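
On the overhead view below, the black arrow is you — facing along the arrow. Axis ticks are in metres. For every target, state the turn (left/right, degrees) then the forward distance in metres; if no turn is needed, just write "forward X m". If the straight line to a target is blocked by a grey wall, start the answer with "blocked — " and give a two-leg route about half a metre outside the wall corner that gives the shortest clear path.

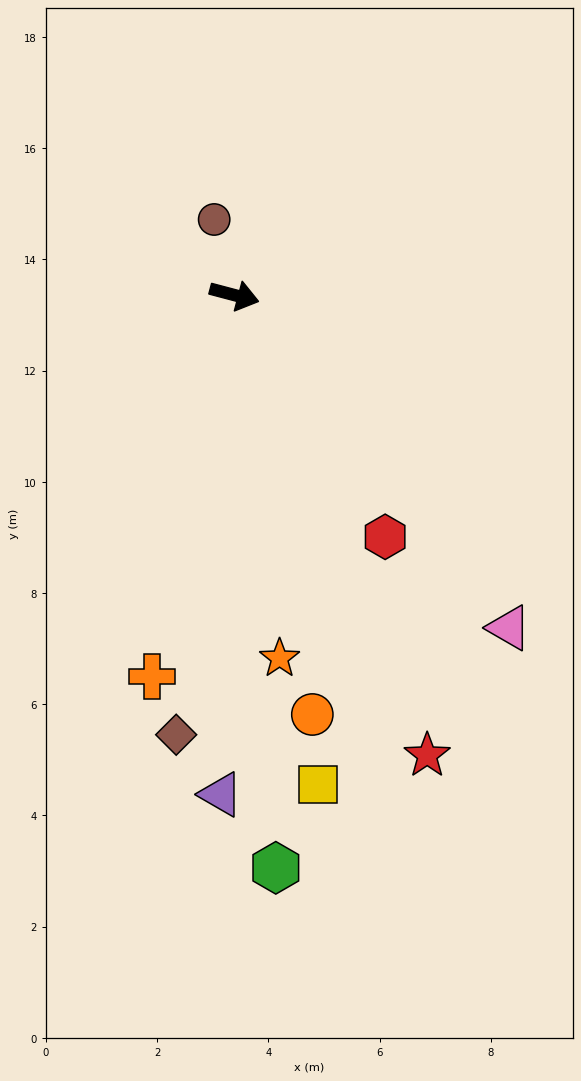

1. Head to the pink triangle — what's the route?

turn right 36°, forward 7.8 m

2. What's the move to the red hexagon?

turn right 43°, forward 5.1 m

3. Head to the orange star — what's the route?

turn right 68°, forward 6.6 m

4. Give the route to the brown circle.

turn left 120°, forward 1.4 m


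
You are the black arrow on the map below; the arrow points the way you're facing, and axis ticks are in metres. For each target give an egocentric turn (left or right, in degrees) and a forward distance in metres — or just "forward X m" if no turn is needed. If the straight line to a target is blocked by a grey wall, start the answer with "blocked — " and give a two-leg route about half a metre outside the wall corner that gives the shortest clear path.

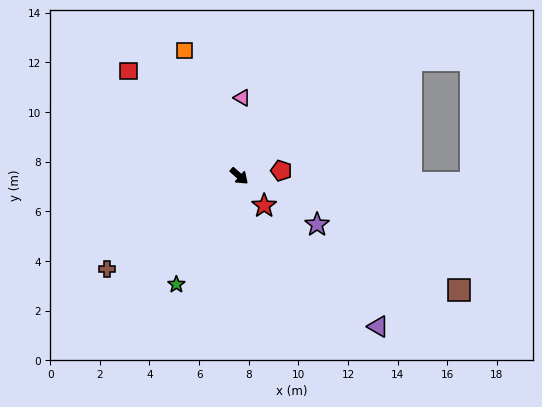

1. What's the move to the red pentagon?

turn left 49°, forward 1.7 m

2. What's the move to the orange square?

turn left 155°, forward 5.5 m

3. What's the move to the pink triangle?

turn left 129°, forward 3.2 m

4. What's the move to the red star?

turn right 8°, forward 1.6 m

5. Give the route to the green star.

turn right 79°, forward 5.0 m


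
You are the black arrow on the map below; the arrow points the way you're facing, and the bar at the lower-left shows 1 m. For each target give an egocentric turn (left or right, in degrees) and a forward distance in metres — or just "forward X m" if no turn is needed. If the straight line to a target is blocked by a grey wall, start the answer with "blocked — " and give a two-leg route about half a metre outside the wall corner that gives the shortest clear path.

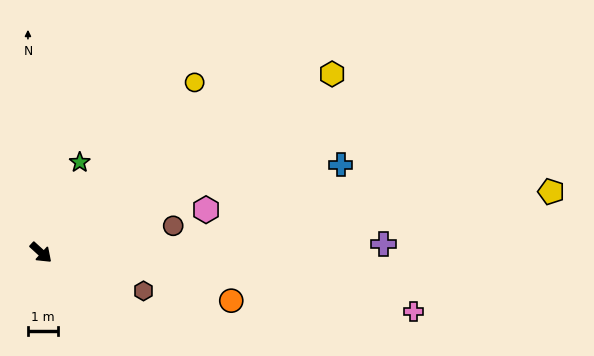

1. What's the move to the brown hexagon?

turn left 22°, forward 3.6 m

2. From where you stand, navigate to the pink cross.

turn left 33°, forward 12.5 m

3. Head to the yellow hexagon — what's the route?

turn left 74°, forward 11.3 m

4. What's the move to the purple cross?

turn left 44°, forward 11.3 m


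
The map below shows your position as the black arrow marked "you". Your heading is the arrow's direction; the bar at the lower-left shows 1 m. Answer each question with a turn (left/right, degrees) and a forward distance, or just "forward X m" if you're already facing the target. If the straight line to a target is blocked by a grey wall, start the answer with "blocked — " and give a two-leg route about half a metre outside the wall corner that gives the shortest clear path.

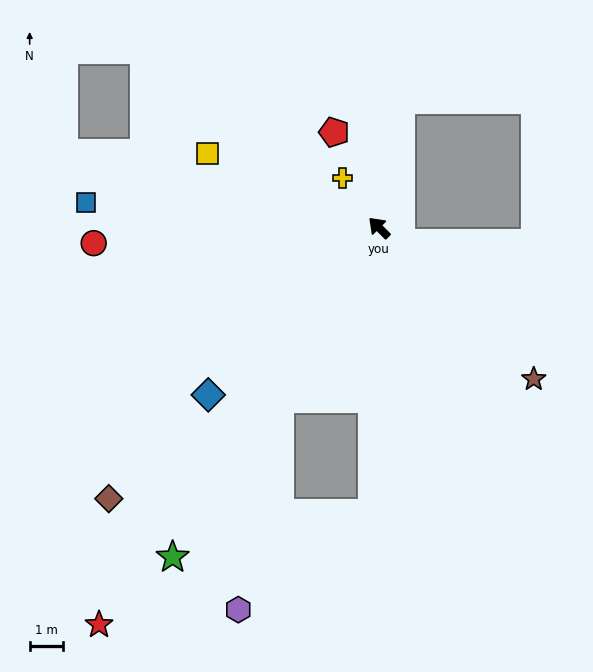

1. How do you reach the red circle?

turn left 48°, forward 8.5 m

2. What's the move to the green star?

turn left 103°, forward 11.6 m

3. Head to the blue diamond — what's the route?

turn left 89°, forward 7.1 m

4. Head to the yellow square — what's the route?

turn left 22°, forward 5.5 m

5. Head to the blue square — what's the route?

turn left 40°, forward 8.7 m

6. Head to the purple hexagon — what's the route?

blocked — turn left 105°, forward 5.9 m, then turn left 19°, forward 6.4 m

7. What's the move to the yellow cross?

turn right 9°, forward 1.8 m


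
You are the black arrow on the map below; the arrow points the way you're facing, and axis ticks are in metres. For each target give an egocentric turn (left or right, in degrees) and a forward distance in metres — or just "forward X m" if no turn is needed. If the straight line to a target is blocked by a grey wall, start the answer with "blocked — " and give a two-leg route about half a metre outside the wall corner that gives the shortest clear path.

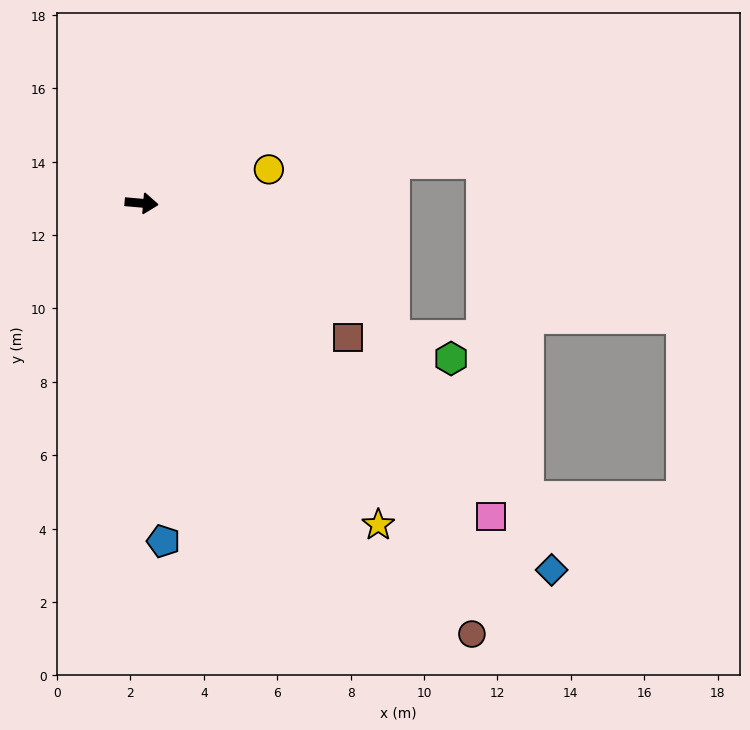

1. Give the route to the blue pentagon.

turn right 81°, forward 9.2 m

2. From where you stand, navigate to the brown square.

turn right 28°, forward 6.7 m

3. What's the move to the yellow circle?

turn left 20°, forward 3.6 m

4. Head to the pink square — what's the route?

turn right 37°, forward 12.8 m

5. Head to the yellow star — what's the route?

turn right 49°, forward 10.9 m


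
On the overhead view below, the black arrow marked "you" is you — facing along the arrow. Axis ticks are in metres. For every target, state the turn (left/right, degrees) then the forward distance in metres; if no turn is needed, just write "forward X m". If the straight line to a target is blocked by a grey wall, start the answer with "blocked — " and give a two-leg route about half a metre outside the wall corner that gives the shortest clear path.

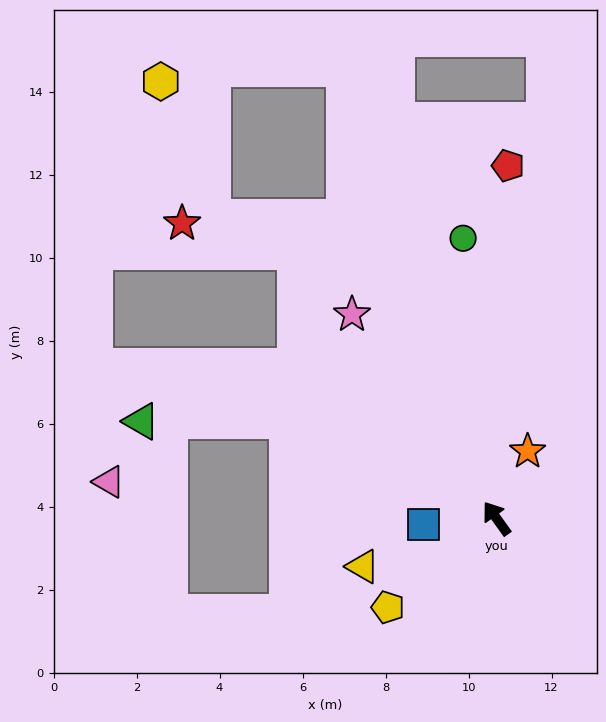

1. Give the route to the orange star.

turn right 61°, forward 1.8 m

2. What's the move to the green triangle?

blocked — turn left 30°, forward 5.6 m, then turn left 24°, forward 3.5 m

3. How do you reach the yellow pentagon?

turn left 94°, forward 3.4 m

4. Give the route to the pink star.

forward 6.0 m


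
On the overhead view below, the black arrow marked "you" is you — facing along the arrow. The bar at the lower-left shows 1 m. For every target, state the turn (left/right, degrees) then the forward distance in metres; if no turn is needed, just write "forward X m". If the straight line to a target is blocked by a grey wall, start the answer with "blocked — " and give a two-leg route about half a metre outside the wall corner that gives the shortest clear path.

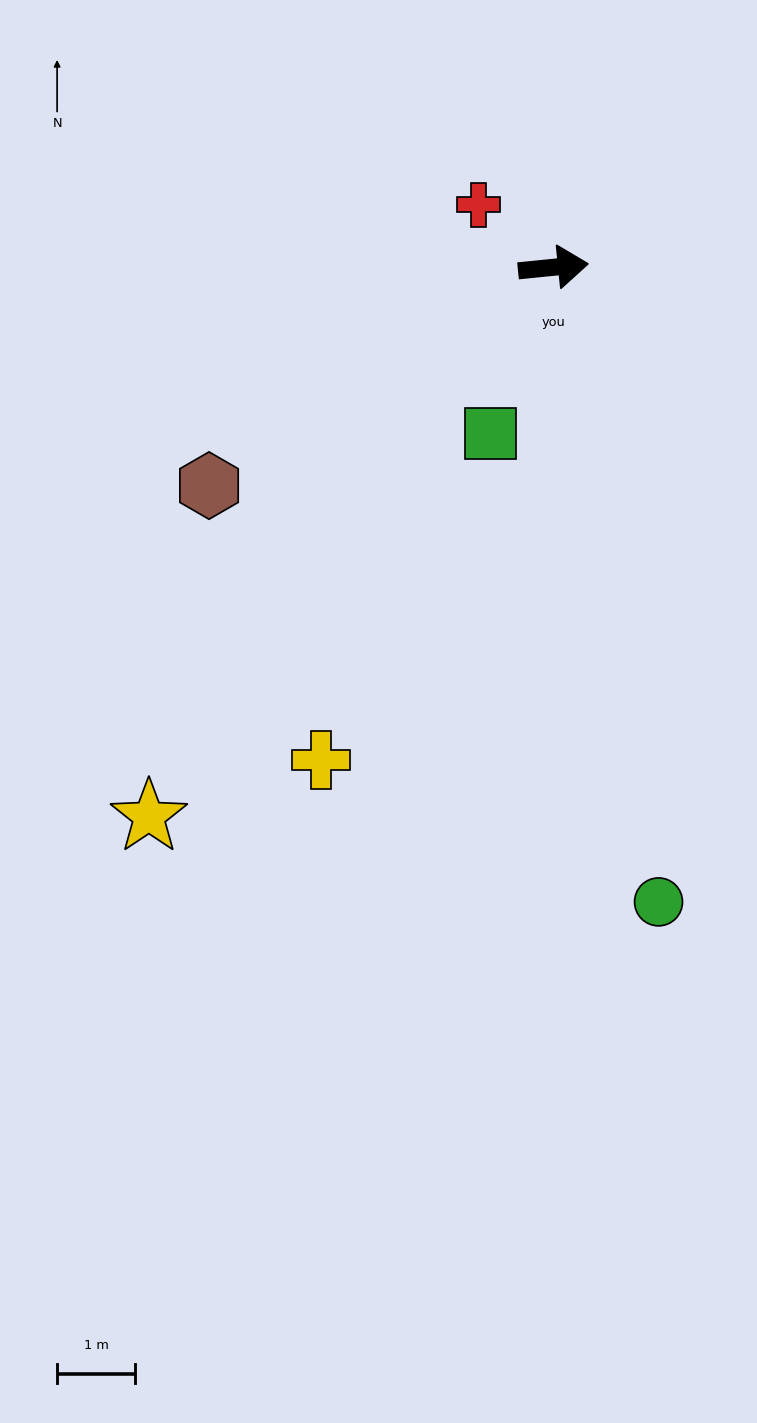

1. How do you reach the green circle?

turn right 86°, forward 8.2 m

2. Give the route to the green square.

turn right 116°, forward 2.3 m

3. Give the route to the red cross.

turn left 134°, forward 1.3 m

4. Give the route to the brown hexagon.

turn right 153°, forward 5.2 m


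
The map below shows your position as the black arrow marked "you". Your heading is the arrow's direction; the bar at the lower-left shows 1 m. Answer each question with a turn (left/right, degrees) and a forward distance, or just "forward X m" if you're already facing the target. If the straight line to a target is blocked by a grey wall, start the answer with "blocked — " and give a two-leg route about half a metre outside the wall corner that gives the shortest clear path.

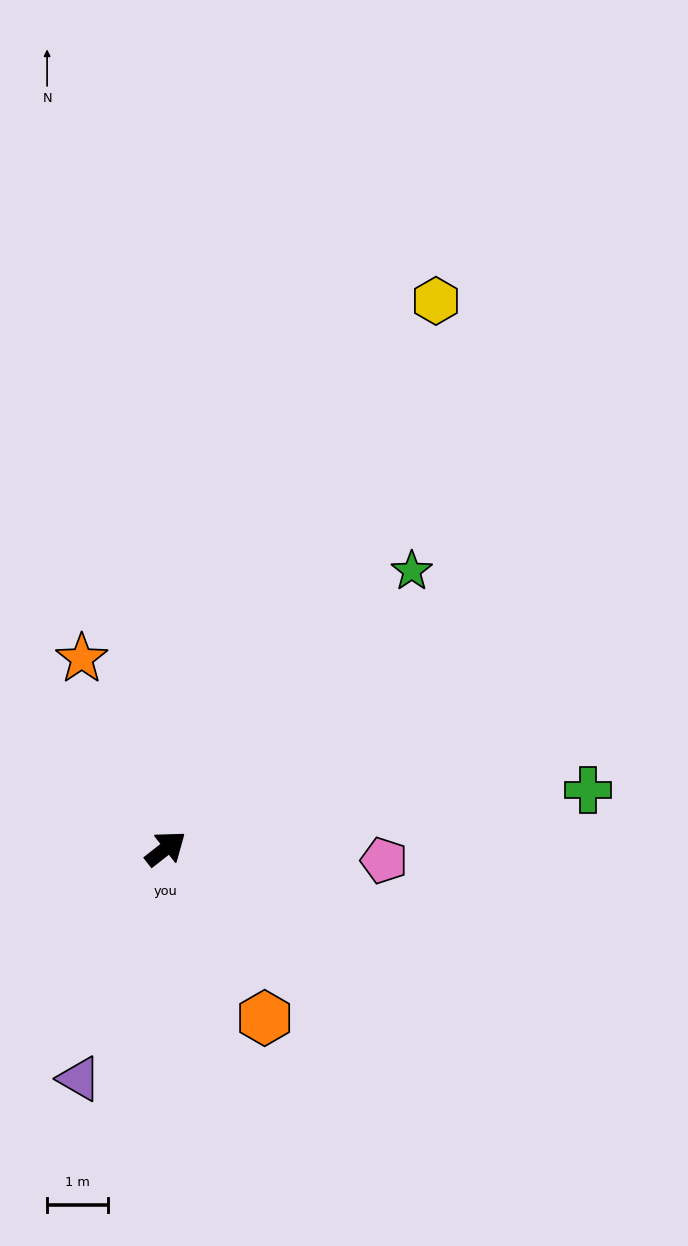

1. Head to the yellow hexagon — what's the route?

turn left 26°, forward 9.9 m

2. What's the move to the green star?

turn left 10°, forward 6.0 m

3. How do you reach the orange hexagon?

turn right 98°, forward 3.2 m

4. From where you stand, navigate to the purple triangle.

turn right 149°, forward 4.0 m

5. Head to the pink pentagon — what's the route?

turn right 41°, forward 3.6 m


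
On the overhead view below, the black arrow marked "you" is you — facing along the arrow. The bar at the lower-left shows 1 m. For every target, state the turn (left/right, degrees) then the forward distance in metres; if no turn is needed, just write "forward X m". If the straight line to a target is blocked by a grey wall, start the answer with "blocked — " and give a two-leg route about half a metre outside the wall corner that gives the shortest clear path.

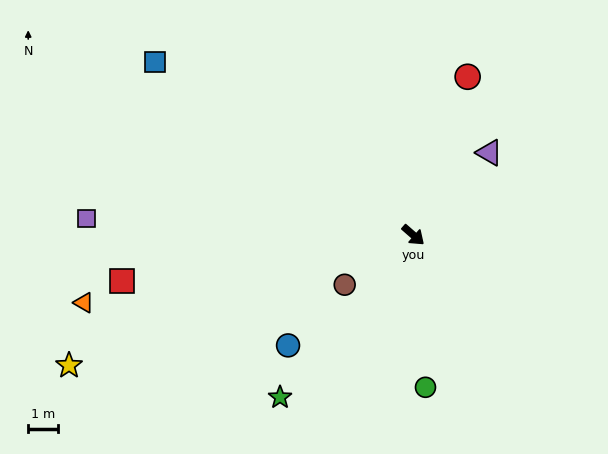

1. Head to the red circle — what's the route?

turn left 112°, forward 5.5 m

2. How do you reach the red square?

turn right 130°, forward 9.8 m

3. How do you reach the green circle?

turn right 44°, forward 5.0 m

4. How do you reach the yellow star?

turn right 118°, forward 12.2 m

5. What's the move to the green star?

turn right 88°, forward 6.9 m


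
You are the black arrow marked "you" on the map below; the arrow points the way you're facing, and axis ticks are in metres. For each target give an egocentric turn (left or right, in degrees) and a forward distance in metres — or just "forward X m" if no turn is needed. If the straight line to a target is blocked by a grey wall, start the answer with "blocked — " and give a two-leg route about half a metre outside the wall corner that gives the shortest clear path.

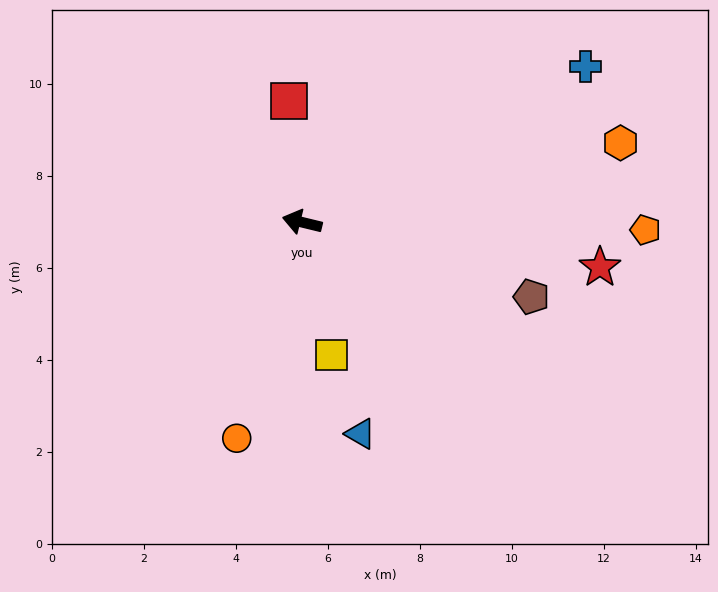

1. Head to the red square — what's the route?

turn right 70°, forward 2.6 m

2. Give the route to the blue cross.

turn right 138°, forward 7.0 m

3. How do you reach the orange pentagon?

turn right 168°, forward 7.5 m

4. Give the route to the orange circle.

turn left 87°, forward 4.9 m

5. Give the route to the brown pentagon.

turn left 176°, forward 5.2 m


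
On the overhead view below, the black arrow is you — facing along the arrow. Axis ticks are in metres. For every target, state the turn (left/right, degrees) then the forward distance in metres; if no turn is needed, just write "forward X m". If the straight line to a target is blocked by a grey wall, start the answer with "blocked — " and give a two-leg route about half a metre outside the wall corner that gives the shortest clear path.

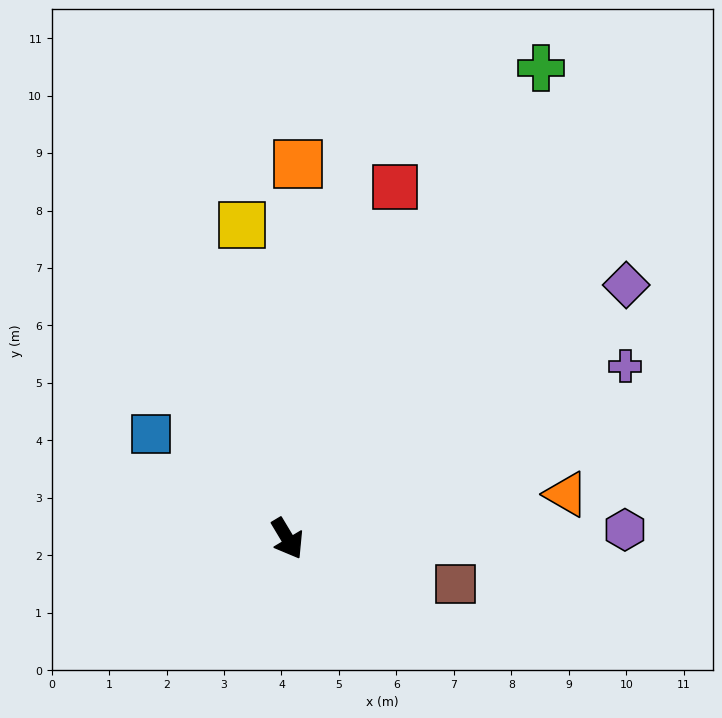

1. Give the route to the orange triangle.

turn left 68°, forward 4.9 m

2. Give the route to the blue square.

turn right 158°, forward 3.0 m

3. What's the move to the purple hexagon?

turn left 61°, forward 5.9 m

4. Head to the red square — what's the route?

turn left 132°, forward 6.4 m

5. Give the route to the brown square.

turn left 44°, forward 3.0 m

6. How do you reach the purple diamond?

turn left 96°, forward 7.4 m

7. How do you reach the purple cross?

turn left 86°, forward 6.6 m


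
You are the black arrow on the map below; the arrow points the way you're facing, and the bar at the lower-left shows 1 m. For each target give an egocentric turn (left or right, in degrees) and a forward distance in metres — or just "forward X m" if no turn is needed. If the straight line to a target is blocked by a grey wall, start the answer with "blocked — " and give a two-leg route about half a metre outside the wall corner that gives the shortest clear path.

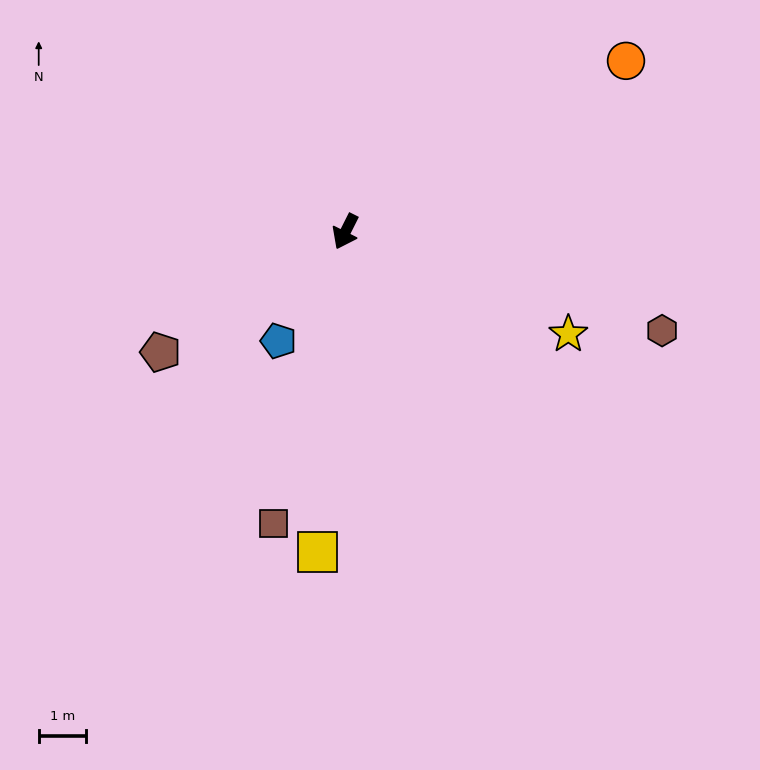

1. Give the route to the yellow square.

turn left 22°, forward 6.8 m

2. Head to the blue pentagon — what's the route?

turn right 5°, forward 2.7 m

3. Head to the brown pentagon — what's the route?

turn right 30°, forward 4.7 m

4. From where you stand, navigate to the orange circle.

turn left 148°, forward 7.0 m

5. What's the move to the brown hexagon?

turn left 99°, forward 7.0 m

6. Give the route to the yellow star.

turn left 92°, forward 5.2 m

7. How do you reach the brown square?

turn left 13°, forward 6.4 m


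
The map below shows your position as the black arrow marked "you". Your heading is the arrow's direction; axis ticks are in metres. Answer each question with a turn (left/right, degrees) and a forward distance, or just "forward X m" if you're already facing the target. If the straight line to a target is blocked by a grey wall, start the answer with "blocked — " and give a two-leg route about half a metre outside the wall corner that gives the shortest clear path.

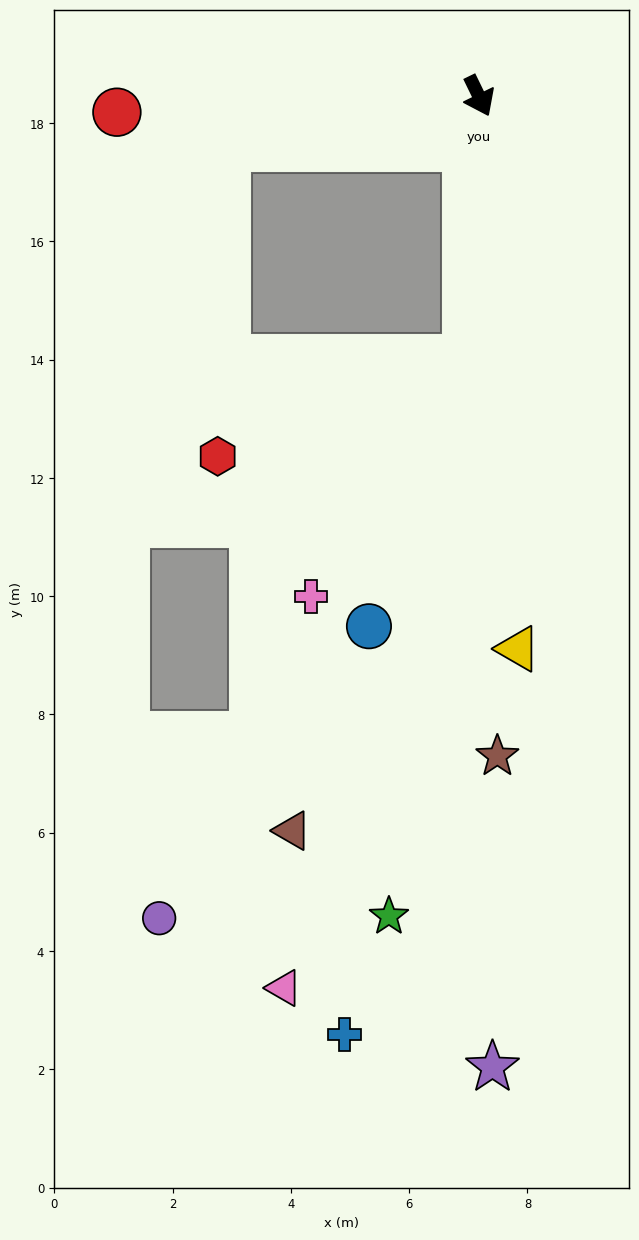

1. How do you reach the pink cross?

blocked — turn right 28°, forward 4.5 m, then turn right 31°, forward 4.8 m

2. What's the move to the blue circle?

blocked — turn right 28°, forward 4.5 m, then turn right 18°, forward 4.8 m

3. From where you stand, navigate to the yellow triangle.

turn right 22°, forward 9.4 m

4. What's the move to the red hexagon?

blocked — turn right 28°, forward 4.5 m, then turn right 67°, forward 4.5 m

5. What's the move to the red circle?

turn right 113°, forward 6.1 m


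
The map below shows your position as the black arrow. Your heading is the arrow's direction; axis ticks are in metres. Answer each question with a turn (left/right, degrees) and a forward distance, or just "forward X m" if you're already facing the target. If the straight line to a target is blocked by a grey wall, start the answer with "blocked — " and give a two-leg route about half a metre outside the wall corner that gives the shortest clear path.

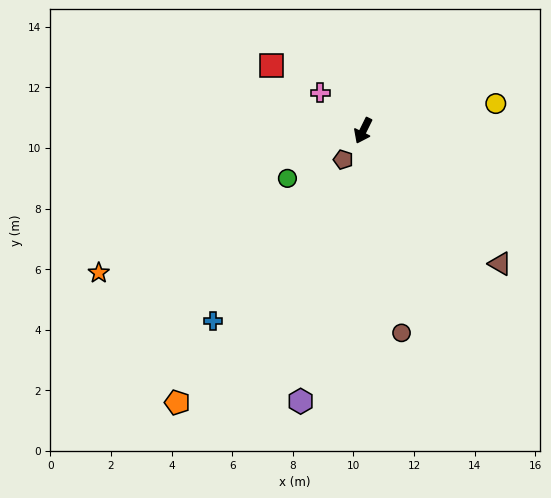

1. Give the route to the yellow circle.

turn left 128°, forward 4.5 m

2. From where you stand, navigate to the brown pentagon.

turn right 8°, forward 1.2 m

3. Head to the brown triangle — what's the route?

turn left 72°, forward 6.3 m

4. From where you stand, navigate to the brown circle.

turn left 37°, forward 6.8 m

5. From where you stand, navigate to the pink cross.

turn right 105°, forward 1.9 m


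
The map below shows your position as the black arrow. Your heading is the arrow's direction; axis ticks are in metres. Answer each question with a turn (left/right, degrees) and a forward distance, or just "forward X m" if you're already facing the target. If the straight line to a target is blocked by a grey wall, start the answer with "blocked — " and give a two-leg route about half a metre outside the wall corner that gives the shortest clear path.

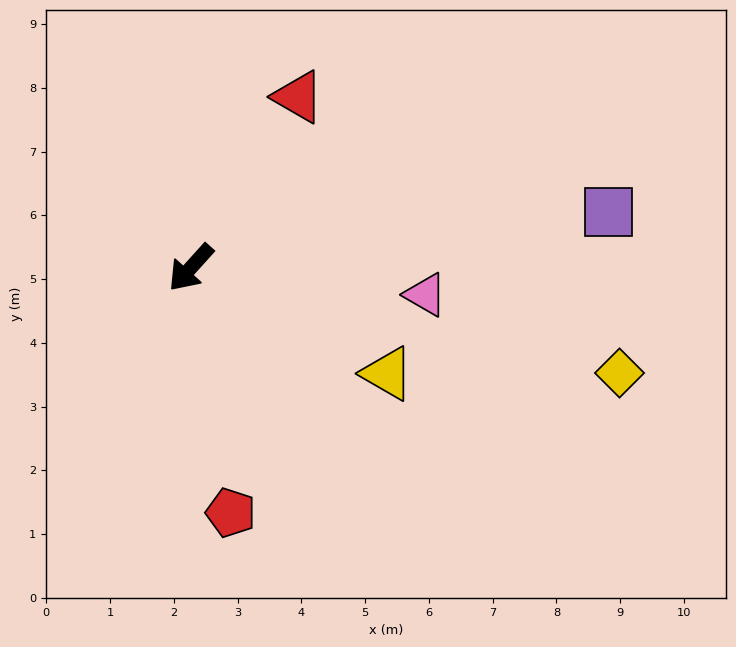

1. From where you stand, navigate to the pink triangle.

turn left 126°, forward 3.7 m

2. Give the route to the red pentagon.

turn left 51°, forward 3.9 m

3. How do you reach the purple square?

turn left 140°, forward 6.6 m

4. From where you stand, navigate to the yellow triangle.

turn left 104°, forward 3.5 m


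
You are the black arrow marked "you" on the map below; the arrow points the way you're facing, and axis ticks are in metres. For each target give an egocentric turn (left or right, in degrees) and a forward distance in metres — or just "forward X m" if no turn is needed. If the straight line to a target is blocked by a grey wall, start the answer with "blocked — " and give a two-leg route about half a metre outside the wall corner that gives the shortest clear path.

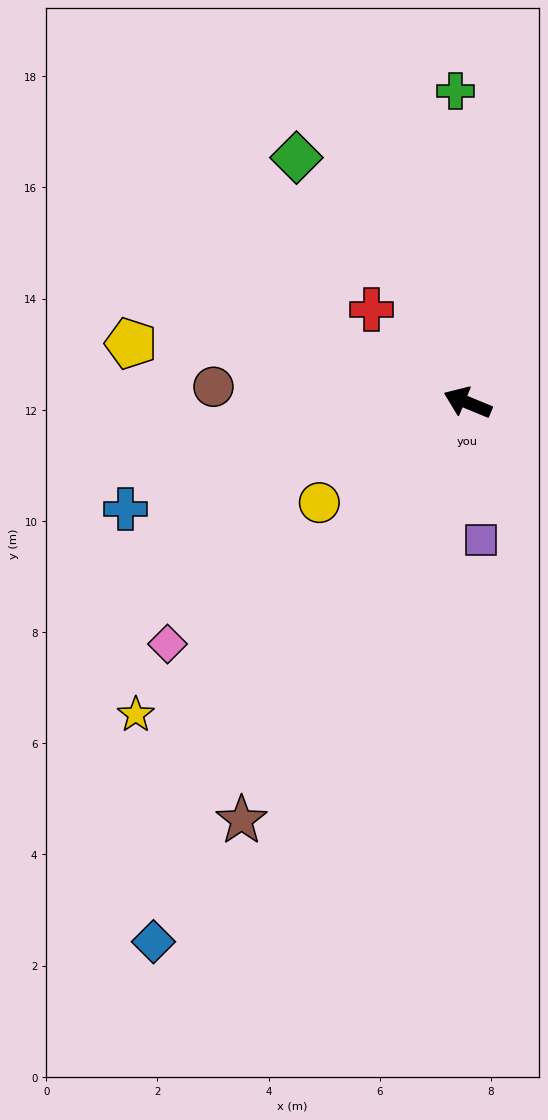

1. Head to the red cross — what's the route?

turn right 22°, forward 2.4 m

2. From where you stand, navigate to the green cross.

turn right 65°, forward 5.6 m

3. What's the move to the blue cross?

turn left 40°, forward 6.4 m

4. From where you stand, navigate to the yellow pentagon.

turn left 12°, forward 6.1 m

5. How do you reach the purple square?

turn left 118°, forward 2.5 m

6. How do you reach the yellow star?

turn left 66°, forward 8.2 m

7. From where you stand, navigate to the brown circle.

turn left 19°, forward 4.6 m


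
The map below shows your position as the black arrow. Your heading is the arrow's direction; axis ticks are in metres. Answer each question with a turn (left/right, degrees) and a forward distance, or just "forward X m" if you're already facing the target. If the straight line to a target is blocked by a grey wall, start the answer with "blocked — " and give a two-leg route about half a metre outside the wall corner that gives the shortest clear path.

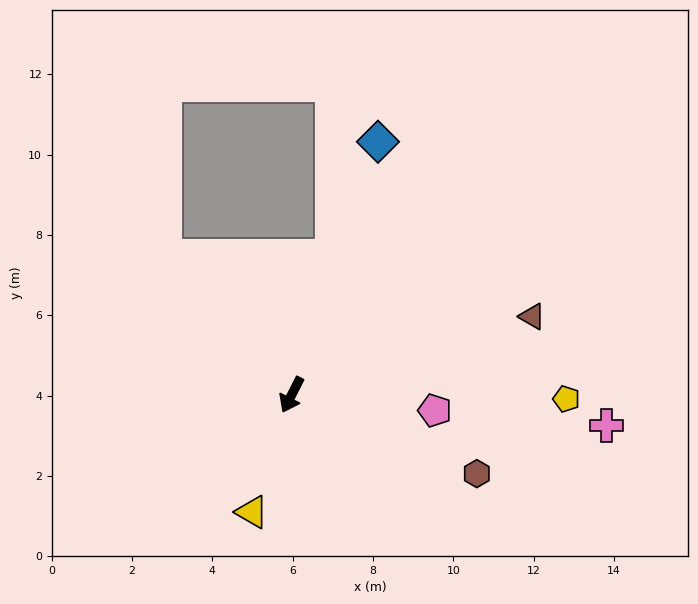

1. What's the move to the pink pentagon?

turn left 111°, forward 3.6 m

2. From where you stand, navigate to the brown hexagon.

turn left 94°, forward 5.0 m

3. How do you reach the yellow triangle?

turn left 8°, forward 3.1 m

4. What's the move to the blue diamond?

turn right 172°, forward 6.7 m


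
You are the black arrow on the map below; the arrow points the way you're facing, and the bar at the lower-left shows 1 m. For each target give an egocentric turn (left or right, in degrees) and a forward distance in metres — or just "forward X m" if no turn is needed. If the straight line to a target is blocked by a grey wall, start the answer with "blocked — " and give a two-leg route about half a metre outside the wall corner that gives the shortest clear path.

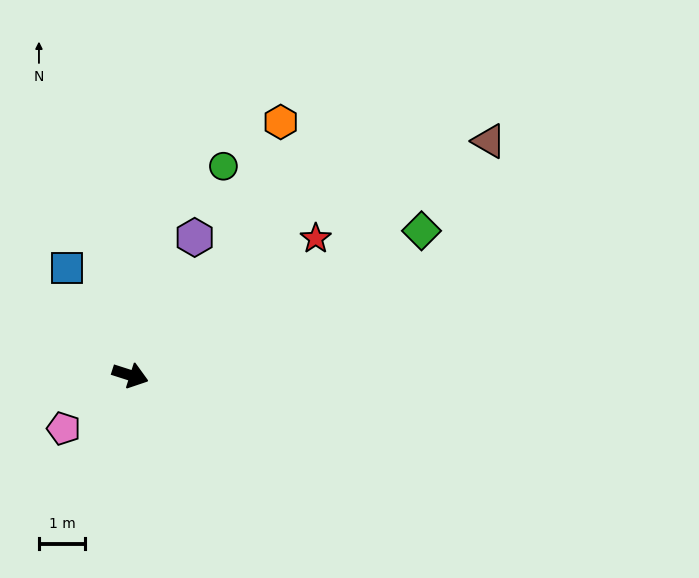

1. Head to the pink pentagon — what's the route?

turn right 124°, forward 1.8 m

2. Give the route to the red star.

turn left 54°, forward 5.0 m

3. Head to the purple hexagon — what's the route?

turn left 83°, forward 3.3 m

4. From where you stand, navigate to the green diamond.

turn left 44°, forward 7.0 m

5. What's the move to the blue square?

turn left 138°, forward 2.7 m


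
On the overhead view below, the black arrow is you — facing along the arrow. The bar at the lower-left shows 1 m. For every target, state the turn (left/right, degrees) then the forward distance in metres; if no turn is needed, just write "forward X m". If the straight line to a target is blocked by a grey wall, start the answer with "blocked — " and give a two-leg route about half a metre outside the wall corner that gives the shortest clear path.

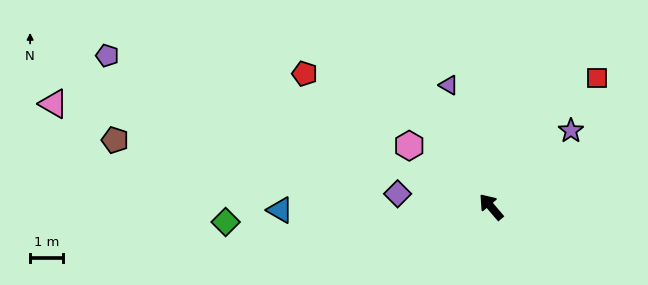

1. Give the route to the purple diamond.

turn left 42°, forward 2.9 m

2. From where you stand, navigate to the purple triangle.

turn right 21°, forward 3.9 m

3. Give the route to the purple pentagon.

turn left 28°, forward 12.6 m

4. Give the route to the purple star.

turn right 87°, forward 3.4 m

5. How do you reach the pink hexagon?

turn left 13°, forward 3.1 m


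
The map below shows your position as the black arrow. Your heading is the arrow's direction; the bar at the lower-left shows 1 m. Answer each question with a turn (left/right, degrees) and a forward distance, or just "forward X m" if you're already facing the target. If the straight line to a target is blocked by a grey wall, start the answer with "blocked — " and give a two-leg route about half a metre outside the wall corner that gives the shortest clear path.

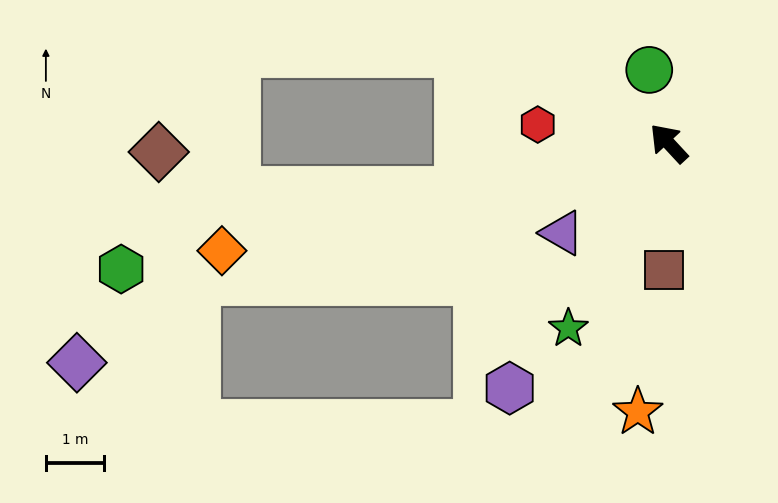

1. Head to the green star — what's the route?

turn left 109°, forward 3.6 m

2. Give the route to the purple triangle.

turn left 87°, forward 2.4 m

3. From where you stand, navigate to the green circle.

turn right 28°, forward 1.3 m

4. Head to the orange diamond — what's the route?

turn left 61°, forward 7.9 m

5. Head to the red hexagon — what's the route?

turn left 39°, forward 2.3 m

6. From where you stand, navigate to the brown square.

turn left 135°, forward 2.2 m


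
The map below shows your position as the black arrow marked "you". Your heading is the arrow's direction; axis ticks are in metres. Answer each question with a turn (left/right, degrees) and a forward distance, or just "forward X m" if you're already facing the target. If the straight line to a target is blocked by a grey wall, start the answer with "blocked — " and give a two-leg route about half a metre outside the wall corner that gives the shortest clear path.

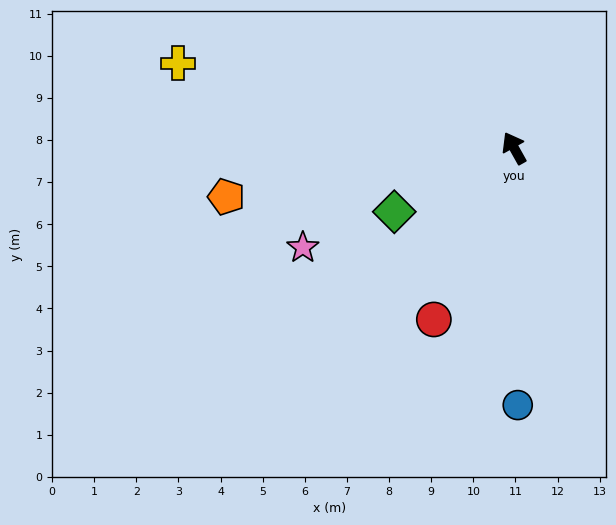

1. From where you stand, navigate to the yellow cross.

turn left 47°, forward 8.2 m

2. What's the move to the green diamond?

turn left 89°, forward 3.2 m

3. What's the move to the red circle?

turn left 126°, forward 4.5 m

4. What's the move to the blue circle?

turn left 152°, forward 6.1 m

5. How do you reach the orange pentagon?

turn left 70°, forward 6.9 m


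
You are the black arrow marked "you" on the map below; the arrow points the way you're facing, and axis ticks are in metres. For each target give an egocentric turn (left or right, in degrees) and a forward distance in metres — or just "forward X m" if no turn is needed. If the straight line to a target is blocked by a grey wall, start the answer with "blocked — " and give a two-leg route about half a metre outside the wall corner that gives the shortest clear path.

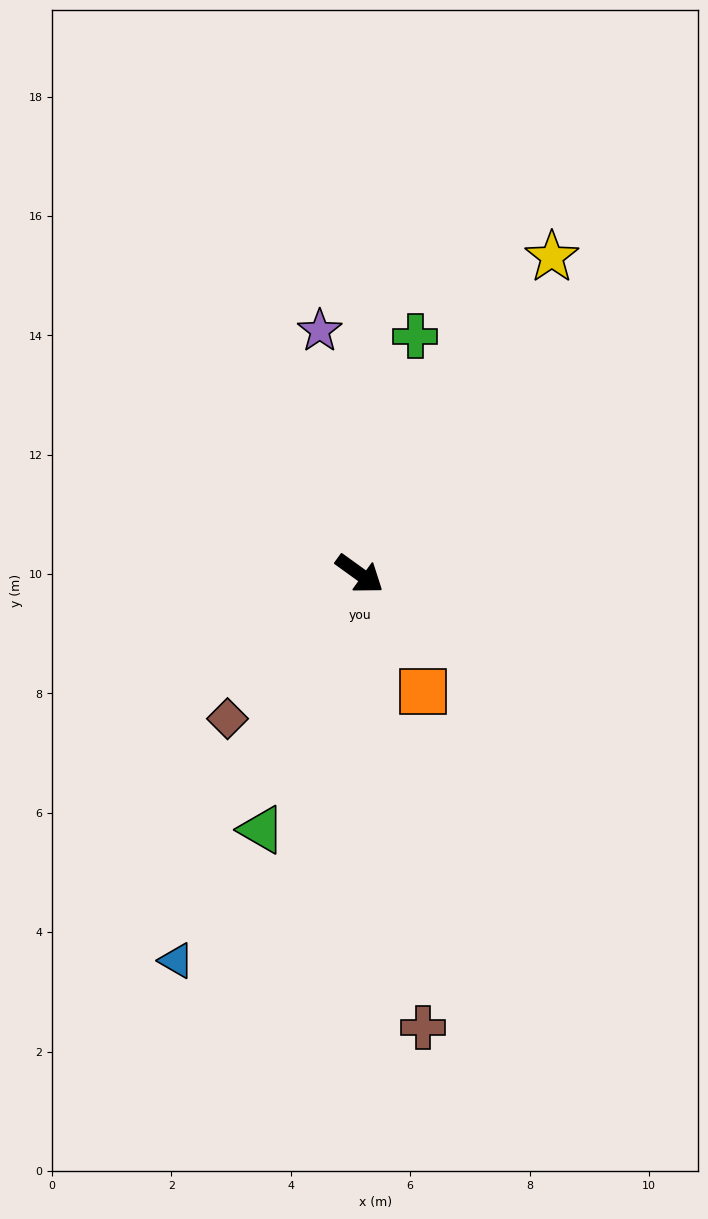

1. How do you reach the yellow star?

turn left 95°, forward 6.2 m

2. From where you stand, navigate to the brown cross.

turn right 46°, forward 7.7 m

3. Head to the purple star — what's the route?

turn left 135°, forward 4.1 m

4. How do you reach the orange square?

turn right 26°, forward 2.2 m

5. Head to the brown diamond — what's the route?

turn right 97°, forward 3.3 m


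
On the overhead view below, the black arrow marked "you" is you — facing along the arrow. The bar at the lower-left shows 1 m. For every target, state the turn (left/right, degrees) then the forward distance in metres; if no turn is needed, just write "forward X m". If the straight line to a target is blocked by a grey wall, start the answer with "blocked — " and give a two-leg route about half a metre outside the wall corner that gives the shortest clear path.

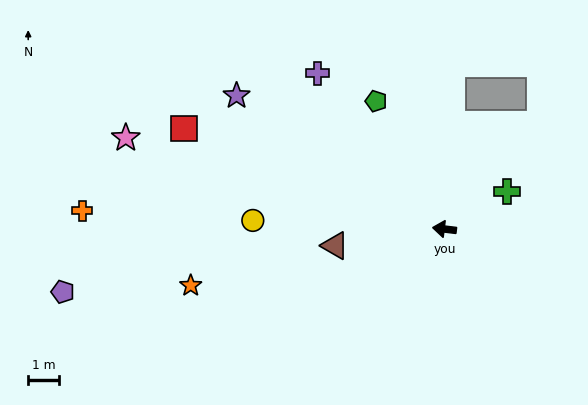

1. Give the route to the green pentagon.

turn right 55°, forward 4.7 m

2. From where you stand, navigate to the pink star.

turn right 9°, forward 10.8 m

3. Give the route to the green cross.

turn right 142°, forward 2.4 m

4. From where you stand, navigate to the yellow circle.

turn left 4°, forward 6.2 m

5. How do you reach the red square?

turn right 14°, forward 9.1 m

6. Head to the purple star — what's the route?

turn right 26°, forward 8.0 m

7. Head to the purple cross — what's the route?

turn right 44°, forward 6.5 m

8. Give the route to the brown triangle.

turn left 16°, forward 3.6 m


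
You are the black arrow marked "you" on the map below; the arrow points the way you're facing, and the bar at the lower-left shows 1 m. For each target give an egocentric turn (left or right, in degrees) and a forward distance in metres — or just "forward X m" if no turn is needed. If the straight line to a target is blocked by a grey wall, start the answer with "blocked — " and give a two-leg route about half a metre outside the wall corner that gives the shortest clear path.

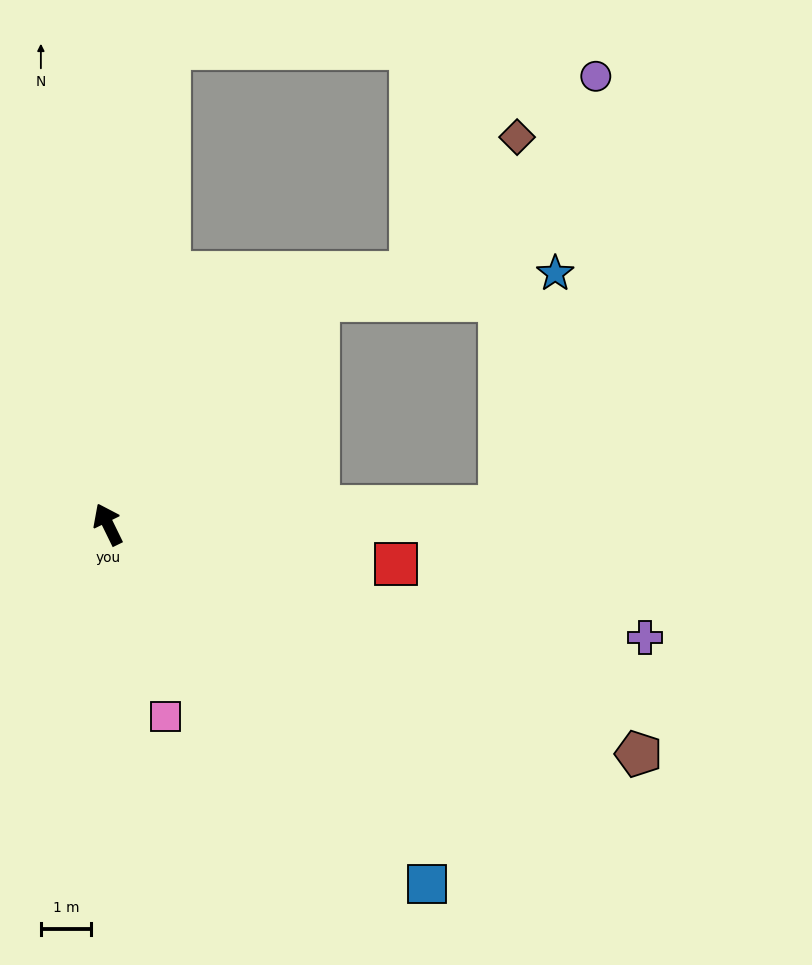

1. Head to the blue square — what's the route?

turn right 164°, forward 9.7 m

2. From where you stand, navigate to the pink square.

turn left 171°, forward 4.0 m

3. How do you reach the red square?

turn right 124°, forward 5.8 m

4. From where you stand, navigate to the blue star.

blocked — turn right 69°, forward 6.2 m, then turn right 40°, forward 4.8 m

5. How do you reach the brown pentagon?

turn right 139°, forward 11.6 m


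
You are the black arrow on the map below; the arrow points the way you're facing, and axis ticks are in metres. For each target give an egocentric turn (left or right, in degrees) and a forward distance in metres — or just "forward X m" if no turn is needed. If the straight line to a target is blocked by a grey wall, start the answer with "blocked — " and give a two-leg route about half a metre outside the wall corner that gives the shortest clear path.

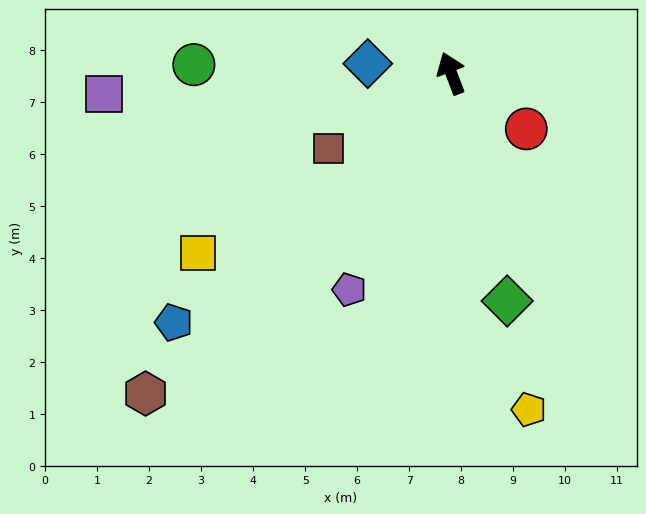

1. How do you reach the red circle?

turn right 147°, forward 1.8 m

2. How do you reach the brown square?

turn left 101°, forward 2.8 m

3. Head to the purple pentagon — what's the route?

turn left 134°, forward 4.6 m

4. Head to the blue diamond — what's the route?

turn left 63°, forward 1.6 m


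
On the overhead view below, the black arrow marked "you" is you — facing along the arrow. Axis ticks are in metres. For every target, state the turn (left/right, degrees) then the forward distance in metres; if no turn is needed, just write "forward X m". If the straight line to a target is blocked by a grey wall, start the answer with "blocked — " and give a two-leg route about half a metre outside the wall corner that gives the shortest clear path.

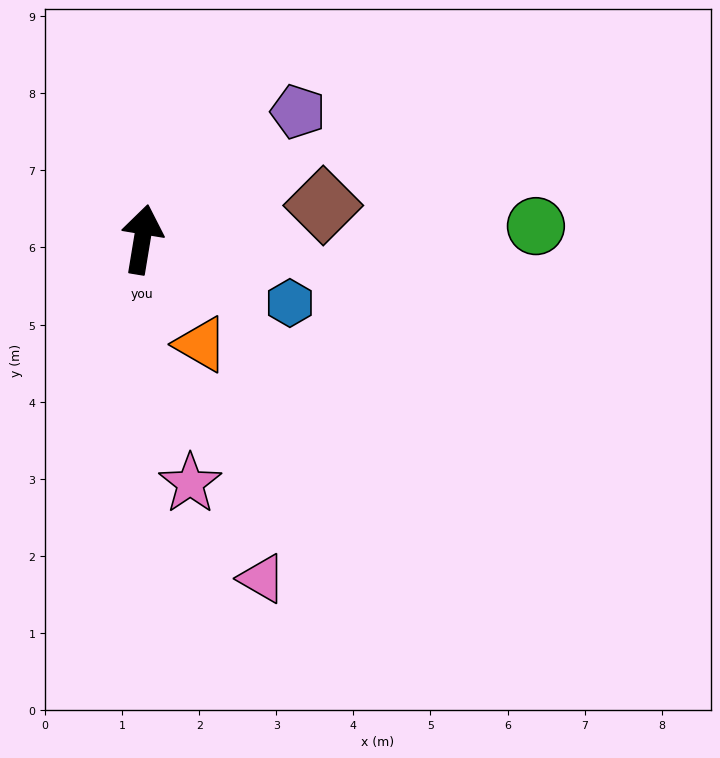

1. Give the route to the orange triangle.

turn right 141°, forward 1.6 m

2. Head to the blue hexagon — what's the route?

turn right 104°, forward 2.1 m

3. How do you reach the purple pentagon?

turn right 41°, forward 2.6 m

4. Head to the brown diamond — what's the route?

turn right 70°, forward 2.4 m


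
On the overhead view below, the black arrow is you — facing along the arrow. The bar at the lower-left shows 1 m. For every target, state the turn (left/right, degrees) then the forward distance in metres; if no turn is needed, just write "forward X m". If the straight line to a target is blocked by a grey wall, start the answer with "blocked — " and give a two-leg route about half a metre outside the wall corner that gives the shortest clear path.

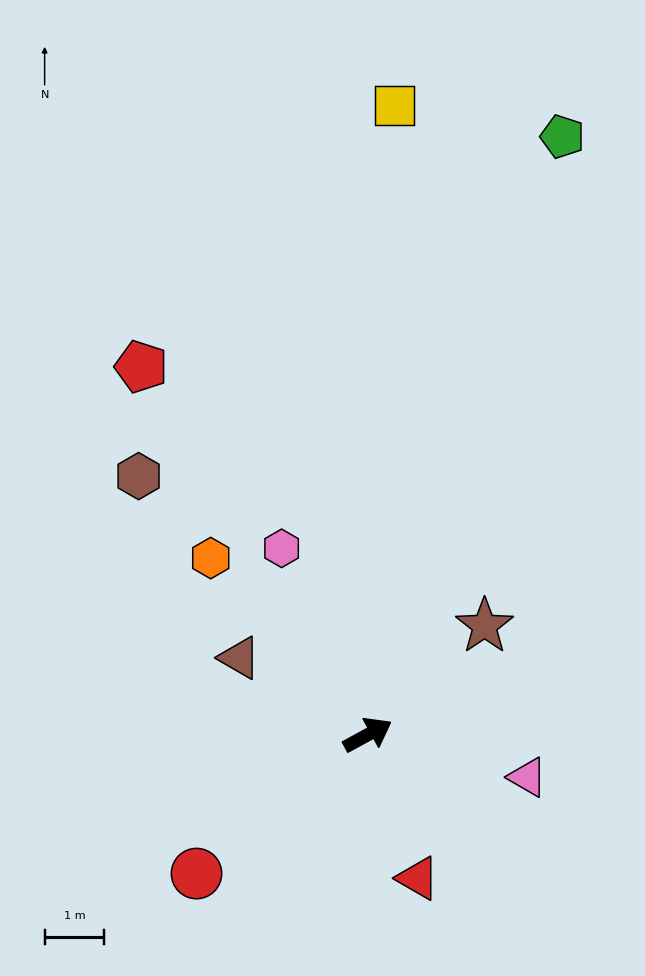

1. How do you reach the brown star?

turn left 14°, forward 2.7 m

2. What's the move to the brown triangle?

turn left 120°, forward 2.5 m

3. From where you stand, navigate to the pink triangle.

turn right 44°, forward 2.8 m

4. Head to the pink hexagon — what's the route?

turn left 86°, forward 3.5 m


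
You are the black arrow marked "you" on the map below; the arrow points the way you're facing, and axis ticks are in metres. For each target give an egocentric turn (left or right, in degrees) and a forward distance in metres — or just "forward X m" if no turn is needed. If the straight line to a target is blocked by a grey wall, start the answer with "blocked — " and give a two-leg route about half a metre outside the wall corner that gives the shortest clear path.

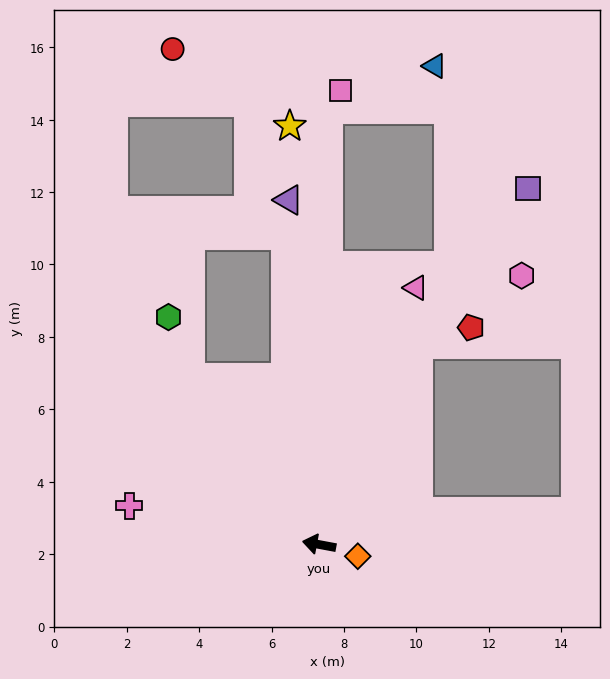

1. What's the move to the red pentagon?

blocked — turn right 106°, forward 6.2 m, then turn right 46°, forward 1.5 m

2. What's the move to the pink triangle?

turn right 100°, forward 7.6 m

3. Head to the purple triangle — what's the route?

turn right 74°, forward 9.6 m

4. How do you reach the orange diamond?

turn left 174°, forward 1.1 m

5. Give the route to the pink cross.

forward 5.4 m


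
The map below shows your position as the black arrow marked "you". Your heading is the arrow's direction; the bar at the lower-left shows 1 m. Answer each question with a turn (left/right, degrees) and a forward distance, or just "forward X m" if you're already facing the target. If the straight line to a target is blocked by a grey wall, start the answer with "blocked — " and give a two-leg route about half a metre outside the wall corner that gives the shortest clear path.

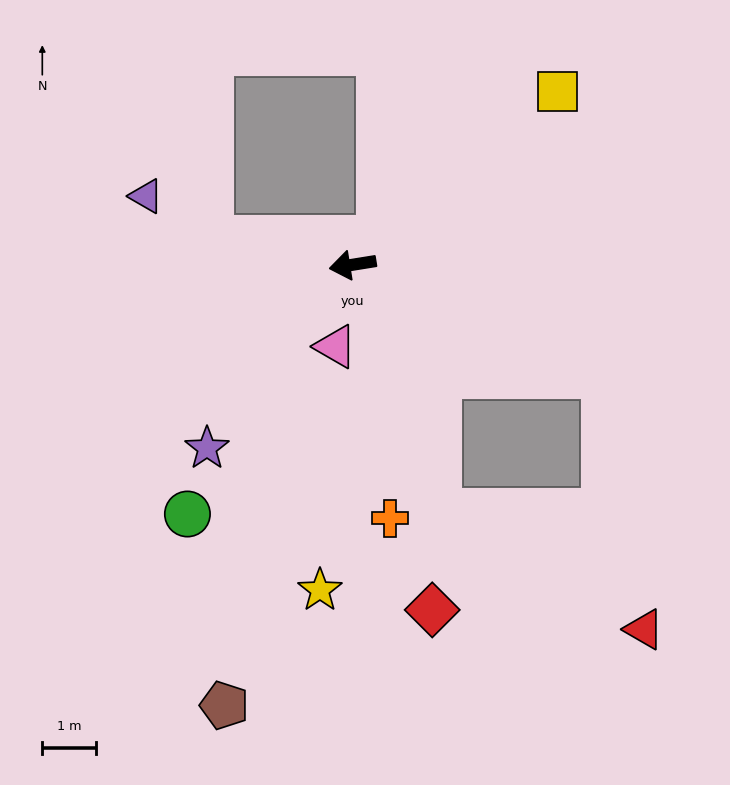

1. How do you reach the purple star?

turn left 42°, forward 4.4 m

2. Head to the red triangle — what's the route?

blocked — turn left 100°, forward 4.9 m, then turn left 41°, forward 4.4 m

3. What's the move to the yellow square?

turn right 149°, forward 5.0 m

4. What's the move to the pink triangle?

turn left 69°, forward 1.6 m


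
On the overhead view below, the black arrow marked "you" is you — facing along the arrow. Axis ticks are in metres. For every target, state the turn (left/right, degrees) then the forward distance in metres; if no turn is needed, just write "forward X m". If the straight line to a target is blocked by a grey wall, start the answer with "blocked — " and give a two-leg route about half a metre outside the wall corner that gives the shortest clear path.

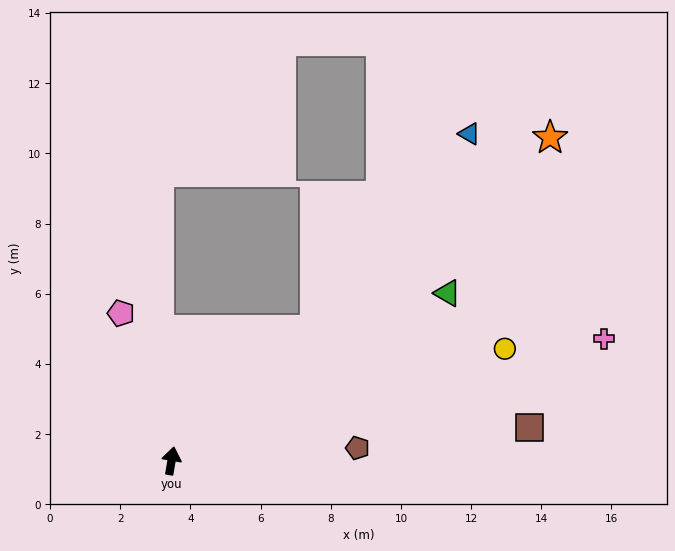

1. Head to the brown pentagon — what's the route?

turn right 76°, forward 5.3 m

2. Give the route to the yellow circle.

turn right 62°, forward 10.0 m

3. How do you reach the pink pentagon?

turn left 29°, forward 4.4 m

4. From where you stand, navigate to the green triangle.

turn right 49°, forward 9.2 m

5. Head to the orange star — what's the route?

turn right 40°, forward 14.2 m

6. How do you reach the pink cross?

turn right 65°, forward 12.8 m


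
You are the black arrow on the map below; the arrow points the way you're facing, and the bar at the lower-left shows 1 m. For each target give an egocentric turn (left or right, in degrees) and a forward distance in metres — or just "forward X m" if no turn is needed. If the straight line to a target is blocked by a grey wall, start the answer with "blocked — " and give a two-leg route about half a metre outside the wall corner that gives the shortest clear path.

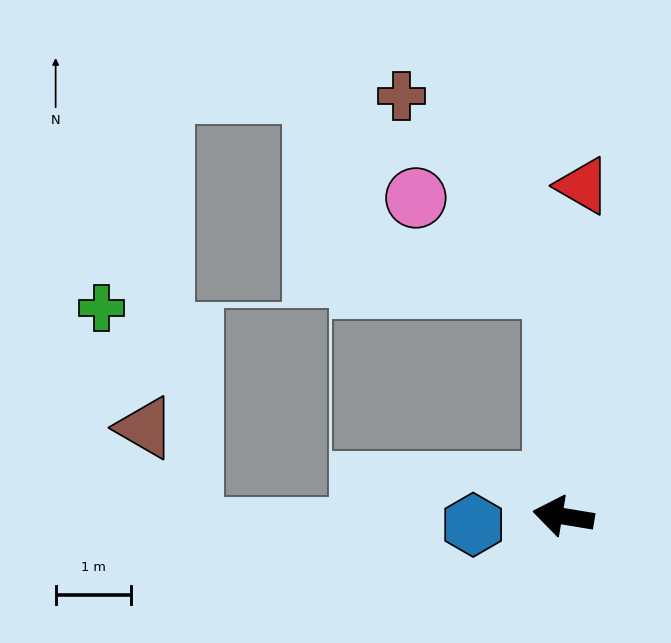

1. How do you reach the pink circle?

blocked — turn right 79°, forward 3.1 m, then turn left 56°, forward 2.2 m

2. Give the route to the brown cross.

blocked — turn right 79°, forward 3.1 m, then turn left 37°, forward 3.2 m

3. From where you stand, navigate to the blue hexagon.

turn left 15°, forward 1.2 m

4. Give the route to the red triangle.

turn right 84°, forward 4.4 m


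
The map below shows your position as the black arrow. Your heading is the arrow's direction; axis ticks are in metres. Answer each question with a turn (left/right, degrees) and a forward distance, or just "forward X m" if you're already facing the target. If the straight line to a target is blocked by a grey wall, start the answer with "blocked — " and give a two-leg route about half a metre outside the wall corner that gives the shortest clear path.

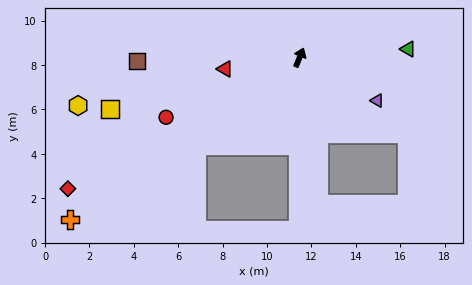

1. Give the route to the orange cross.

turn left 147°, forward 12.7 m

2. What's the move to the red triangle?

turn left 121°, forward 3.4 m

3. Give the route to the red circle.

turn left 136°, forward 6.6 m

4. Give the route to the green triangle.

turn right 63°, forward 4.9 m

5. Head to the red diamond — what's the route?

turn left 142°, forward 12.0 m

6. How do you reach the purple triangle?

turn right 97°, forward 4.0 m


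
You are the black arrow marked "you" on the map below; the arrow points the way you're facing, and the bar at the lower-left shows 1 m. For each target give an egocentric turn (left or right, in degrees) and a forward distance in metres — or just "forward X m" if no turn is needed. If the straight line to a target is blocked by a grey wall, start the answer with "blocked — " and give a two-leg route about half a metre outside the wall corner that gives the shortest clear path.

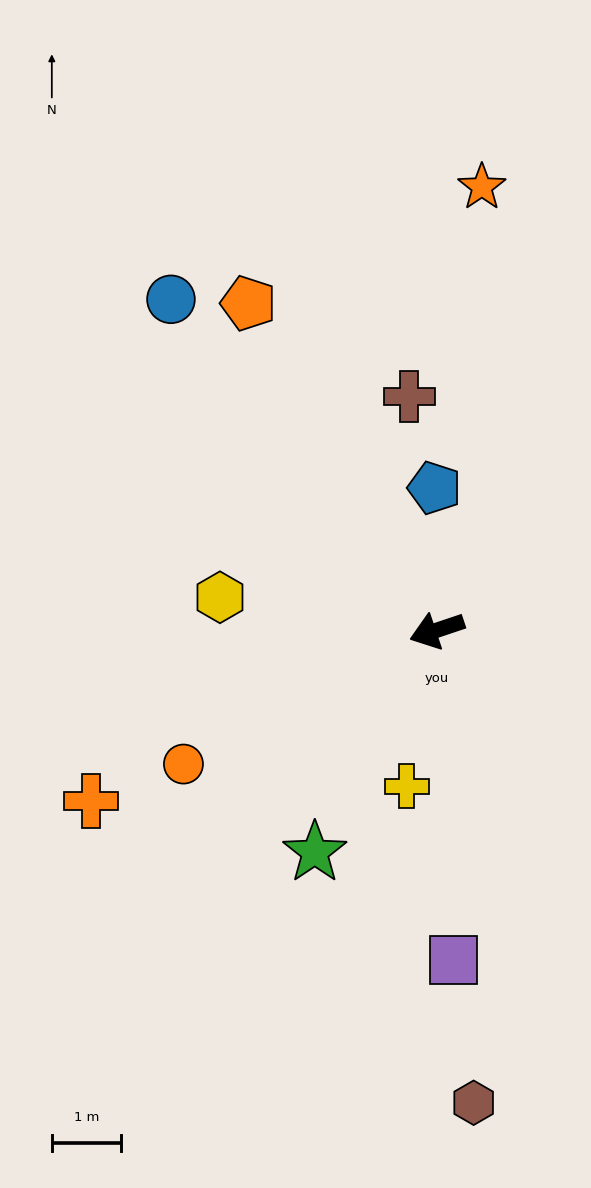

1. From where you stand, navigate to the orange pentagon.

turn right 79°, forward 5.5 m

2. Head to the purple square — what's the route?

turn left 74°, forward 4.8 m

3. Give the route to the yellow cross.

turn left 60°, forward 2.3 m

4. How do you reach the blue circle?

turn right 70°, forward 6.2 m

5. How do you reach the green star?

turn left 43°, forward 3.7 m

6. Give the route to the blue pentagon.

turn right 108°, forward 2.1 m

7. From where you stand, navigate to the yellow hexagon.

turn right 27°, forward 3.2 m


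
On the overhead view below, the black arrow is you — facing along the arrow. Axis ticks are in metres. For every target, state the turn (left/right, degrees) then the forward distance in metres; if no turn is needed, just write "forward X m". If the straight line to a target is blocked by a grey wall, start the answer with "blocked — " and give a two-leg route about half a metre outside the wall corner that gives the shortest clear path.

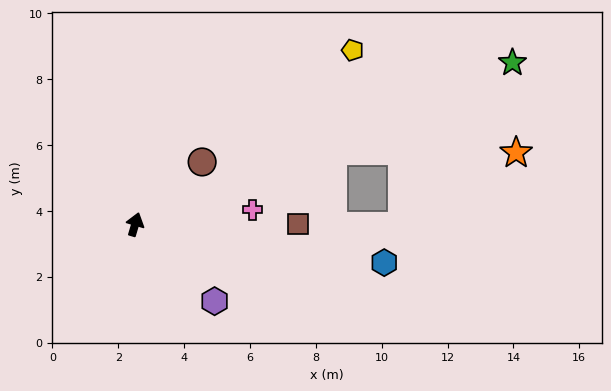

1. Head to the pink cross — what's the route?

turn right 66°, forward 3.6 m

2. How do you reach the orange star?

blocked — turn right 53°, forward 6.4 m, then turn right 21°, forward 5.6 m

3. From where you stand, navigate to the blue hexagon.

turn right 82°, forward 7.7 m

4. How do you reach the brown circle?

turn right 31°, forward 2.8 m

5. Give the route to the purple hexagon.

turn right 118°, forward 3.4 m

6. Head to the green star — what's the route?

turn right 50°, forward 12.5 m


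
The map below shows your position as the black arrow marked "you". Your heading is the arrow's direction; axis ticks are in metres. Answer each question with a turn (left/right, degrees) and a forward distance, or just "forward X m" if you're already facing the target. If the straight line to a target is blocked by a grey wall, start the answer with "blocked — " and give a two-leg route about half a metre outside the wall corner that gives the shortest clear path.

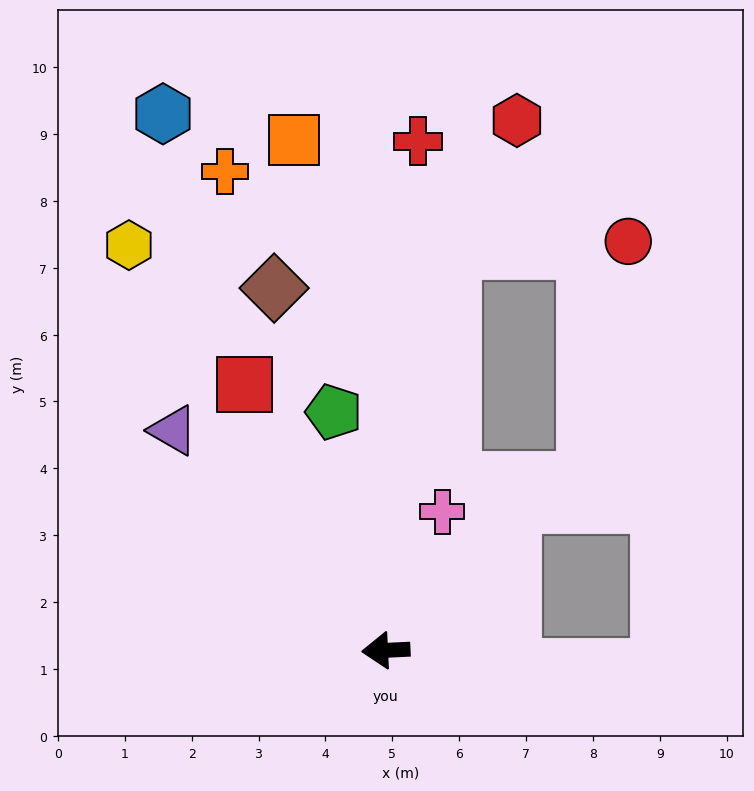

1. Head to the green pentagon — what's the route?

turn right 80°, forward 3.6 m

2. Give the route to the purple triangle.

turn right 49°, forward 4.6 m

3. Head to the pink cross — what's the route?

turn right 115°, forward 2.2 m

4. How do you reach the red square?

turn right 65°, forward 4.5 m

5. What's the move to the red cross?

turn right 96°, forward 7.6 m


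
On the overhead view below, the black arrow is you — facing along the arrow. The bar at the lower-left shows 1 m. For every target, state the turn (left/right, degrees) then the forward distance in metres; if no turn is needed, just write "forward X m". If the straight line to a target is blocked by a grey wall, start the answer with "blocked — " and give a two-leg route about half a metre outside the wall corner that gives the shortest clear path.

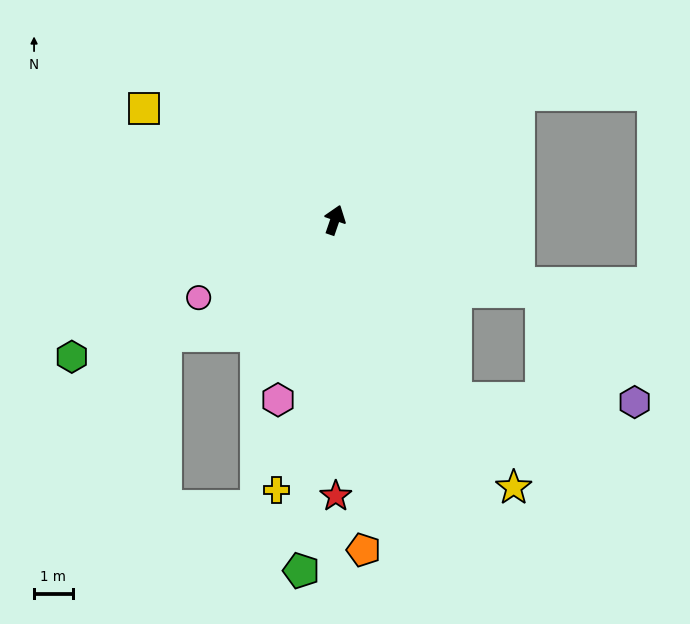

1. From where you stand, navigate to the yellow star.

turn right 127°, forward 8.3 m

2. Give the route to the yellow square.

turn left 79°, forward 5.7 m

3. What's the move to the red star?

turn right 161°, forward 7.1 m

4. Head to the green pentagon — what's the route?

turn right 167°, forward 9.1 m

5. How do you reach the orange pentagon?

turn right 156°, forward 8.6 m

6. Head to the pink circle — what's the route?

turn left 139°, forward 4.1 m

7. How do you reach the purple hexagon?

blocked — turn right 90°, forward 5.6 m, then turn right 31°, forward 3.7 m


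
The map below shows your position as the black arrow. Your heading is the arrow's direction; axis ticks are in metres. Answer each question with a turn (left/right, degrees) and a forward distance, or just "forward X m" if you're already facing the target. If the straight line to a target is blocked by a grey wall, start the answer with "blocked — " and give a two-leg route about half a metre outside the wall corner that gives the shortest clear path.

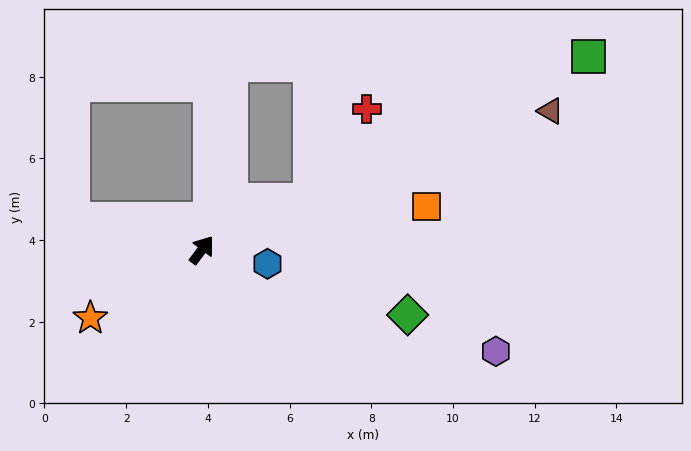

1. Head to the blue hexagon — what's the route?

turn right 65°, forward 1.6 m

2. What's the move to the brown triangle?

turn right 32°, forward 9.2 m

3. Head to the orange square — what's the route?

turn right 42°, forward 5.6 m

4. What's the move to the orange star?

turn left 158°, forward 3.2 m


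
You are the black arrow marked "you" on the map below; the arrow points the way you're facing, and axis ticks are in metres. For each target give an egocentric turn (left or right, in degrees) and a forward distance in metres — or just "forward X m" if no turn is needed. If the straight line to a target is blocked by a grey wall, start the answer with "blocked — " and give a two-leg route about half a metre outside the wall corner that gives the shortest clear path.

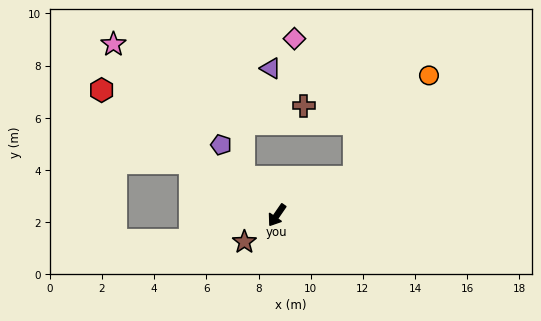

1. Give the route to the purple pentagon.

turn right 107°, forward 3.4 m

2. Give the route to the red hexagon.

turn right 91°, forward 8.3 m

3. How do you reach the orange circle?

blocked — turn left 151°, forward 3.3 m, then turn left 27°, forward 4.8 m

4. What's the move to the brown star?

turn right 16°, forward 1.6 m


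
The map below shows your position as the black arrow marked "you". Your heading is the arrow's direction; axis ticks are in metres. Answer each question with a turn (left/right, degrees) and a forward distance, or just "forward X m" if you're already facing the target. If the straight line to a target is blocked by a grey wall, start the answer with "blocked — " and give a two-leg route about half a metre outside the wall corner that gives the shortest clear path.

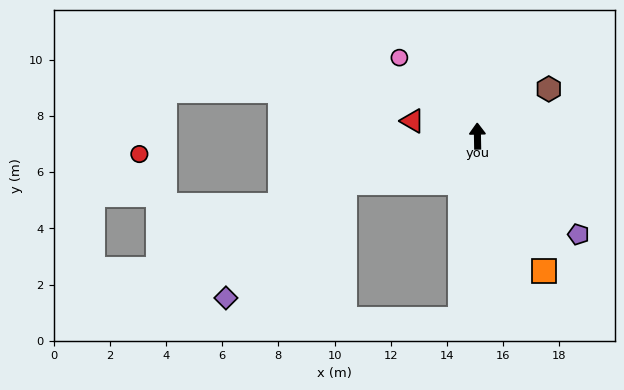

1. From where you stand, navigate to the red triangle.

turn left 76°, forward 2.4 m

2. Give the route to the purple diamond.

blocked — turn left 109°, forward 5.0 m, then turn left 24°, forward 5.9 m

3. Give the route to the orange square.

turn right 155°, forward 5.4 m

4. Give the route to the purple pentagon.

turn right 135°, forward 5.0 m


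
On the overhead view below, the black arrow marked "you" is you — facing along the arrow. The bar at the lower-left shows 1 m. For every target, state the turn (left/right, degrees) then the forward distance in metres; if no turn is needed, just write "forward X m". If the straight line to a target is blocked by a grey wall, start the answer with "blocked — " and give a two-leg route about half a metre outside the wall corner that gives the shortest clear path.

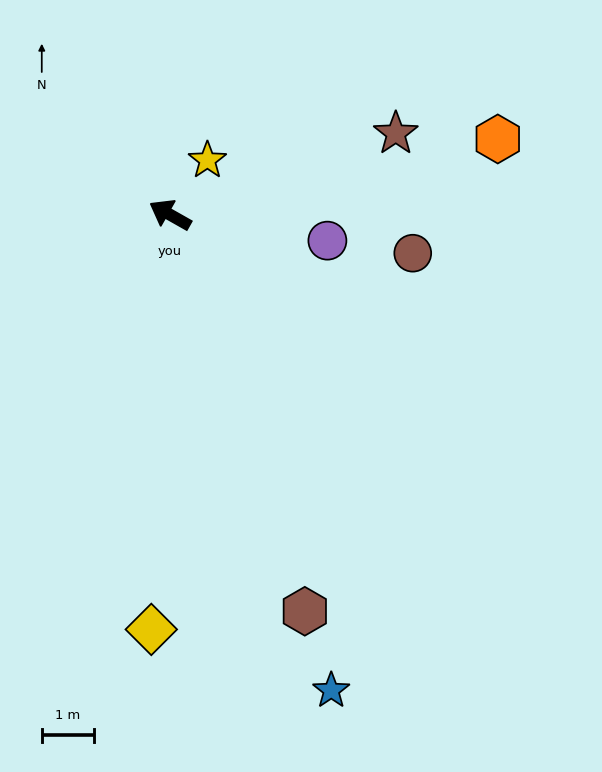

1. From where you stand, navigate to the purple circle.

turn right 160°, forward 3.1 m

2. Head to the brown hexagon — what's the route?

turn left 138°, forward 8.0 m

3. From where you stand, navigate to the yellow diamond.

turn left 117°, forward 7.9 m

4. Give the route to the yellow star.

turn right 95°, forward 1.3 m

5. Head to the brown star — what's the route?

turn right 131°, forward 4.6 m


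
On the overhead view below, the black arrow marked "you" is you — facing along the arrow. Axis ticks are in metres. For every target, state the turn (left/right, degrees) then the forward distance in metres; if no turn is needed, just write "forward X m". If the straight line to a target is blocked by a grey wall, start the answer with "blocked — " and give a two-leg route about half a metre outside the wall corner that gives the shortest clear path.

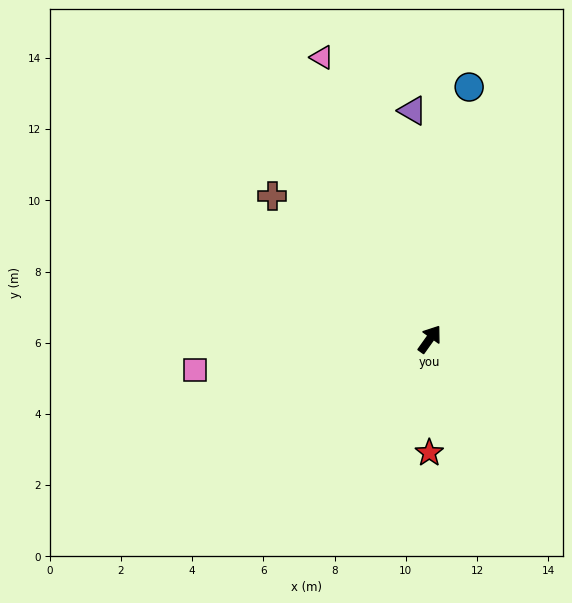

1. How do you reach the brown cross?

turn left 83°, forward 6.0 m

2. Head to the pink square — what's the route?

turn left 133°, forward 6.7 m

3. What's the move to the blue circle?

turn left 27°, forward 7.2 m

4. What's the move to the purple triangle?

turn left 40°, forward 6.4 m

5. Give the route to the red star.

turn right 145°, forward 3.2 m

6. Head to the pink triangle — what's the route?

turn left 56°, forward 8.5 m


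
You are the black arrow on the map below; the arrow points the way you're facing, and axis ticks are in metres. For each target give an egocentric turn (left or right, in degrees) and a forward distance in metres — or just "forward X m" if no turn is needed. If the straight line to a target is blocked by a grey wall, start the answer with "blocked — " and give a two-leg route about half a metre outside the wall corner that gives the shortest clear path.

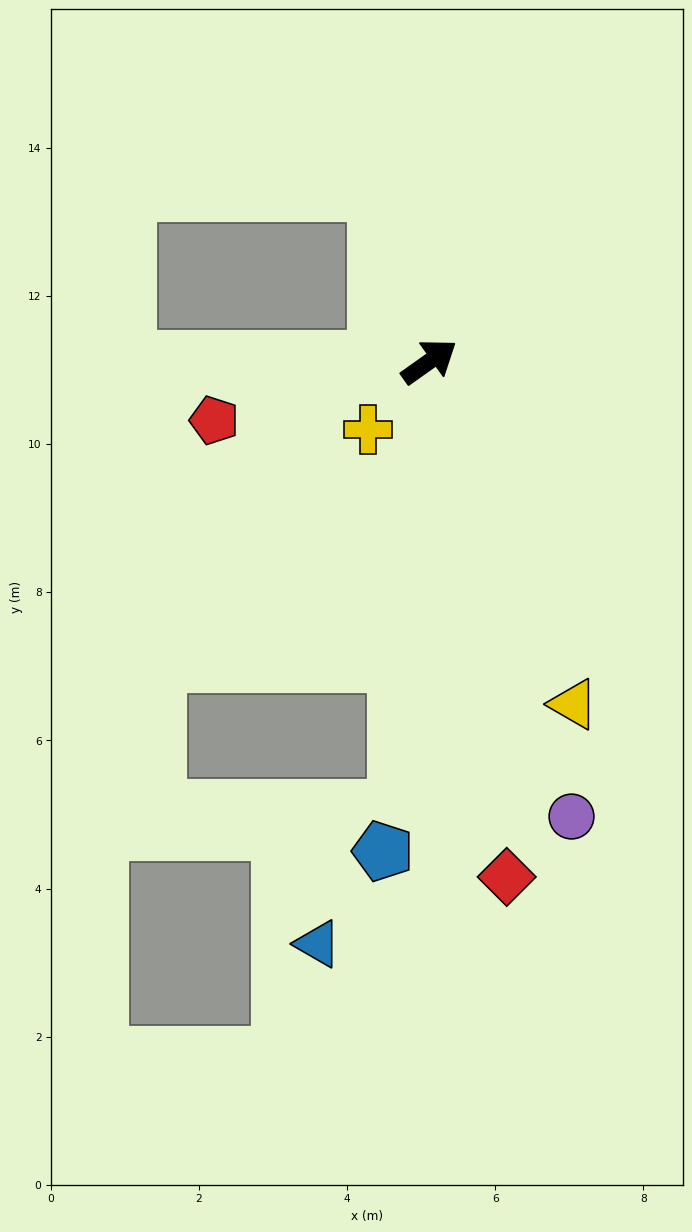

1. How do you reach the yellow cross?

turn right 167°, forward 1.2 m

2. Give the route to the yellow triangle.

turn right 103°, forward 5.0 m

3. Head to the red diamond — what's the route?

turn right 117°, forward 7.0 m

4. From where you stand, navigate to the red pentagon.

turn left 160°, forward 3.0 m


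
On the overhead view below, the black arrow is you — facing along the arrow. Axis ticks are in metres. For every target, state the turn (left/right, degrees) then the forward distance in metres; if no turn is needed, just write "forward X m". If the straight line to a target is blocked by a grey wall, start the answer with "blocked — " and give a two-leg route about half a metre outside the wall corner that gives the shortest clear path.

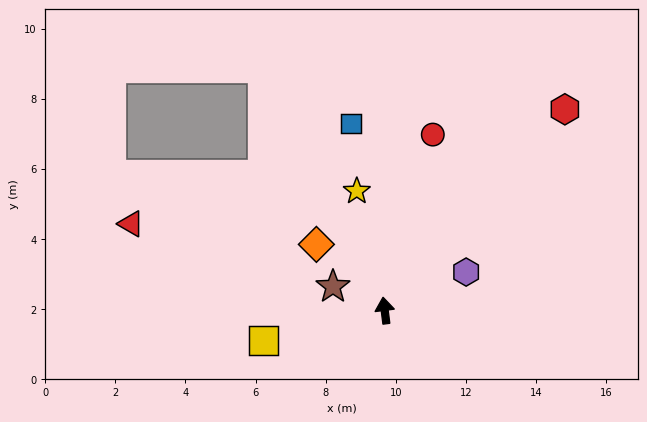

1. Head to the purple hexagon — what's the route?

turn right 72°, forward 2.6 m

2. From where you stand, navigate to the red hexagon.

turn right 49°, forward 7.7 m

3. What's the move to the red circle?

turn right 22°, forward 5.2 m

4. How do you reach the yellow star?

turn left 6°, forward 3.5 m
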